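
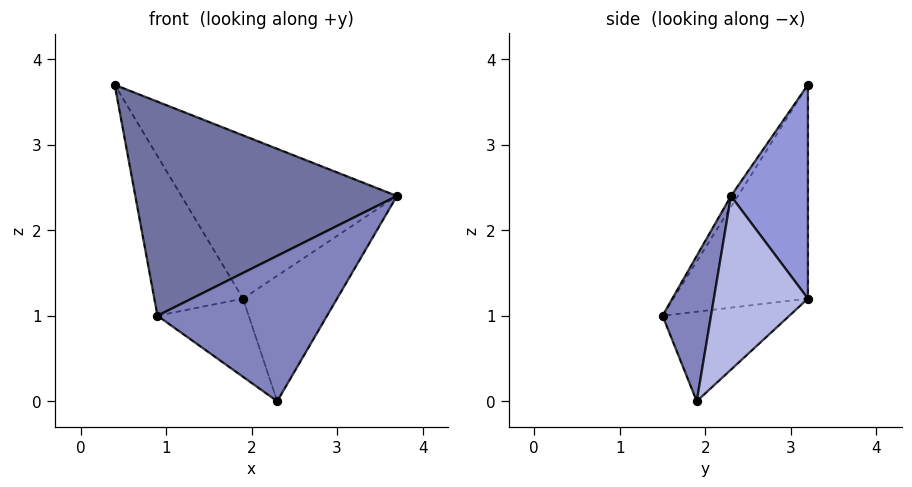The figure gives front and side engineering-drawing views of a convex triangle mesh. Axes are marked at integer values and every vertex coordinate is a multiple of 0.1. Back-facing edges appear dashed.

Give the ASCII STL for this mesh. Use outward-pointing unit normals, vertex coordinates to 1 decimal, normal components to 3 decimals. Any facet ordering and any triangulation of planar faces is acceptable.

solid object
 facet normal -0.023 -0.848 0.530
  outer loop
   vertex 0.9 1.5 1.0
   vertex 3.7 2.3 2.4
   vertex 0.4 3.2 3.7
  endloop
 endfacet
 facet normal 0.275 -0.962 0.000
  outer loop
   vertex 2.3 1.9 0.0
   vertex 3.7 2.3 2.4
   vertex 0.9 1.5 1.0
  endloop
 endfacet
 facet normal 0.330 0.923 0.198
  outer loop
   vertex 1.9 3.2 1.2
   vertex 0.4 3.2 3.7
   vertex 3.7 2.3 2.4
  endloop
 endfacet
 facet normal 0.625 0.625 -0.469
  outer loop
   vertex 1.9 3.2 1.2
   vertex 3.7 2.3 2.4
   vertex 2.3 1.9 0.0
  endloop
 endfacet
 facet normal -0.747 0.492 -0.448
  outer loop
   vertex 1.9 3.2 1.2
   vertex 0.9 1.5 1.0
   vertex 0.4 3.2 3.7
  endloop
 endfacet
 facet normal -0.603 0.433 -0.670
  outer loop
   vertex 1.9 3.2 1.2
   vertex 2.3 1.9 0.0
   vertex 0.9 1.5 1.0
  endloop
 endfacet
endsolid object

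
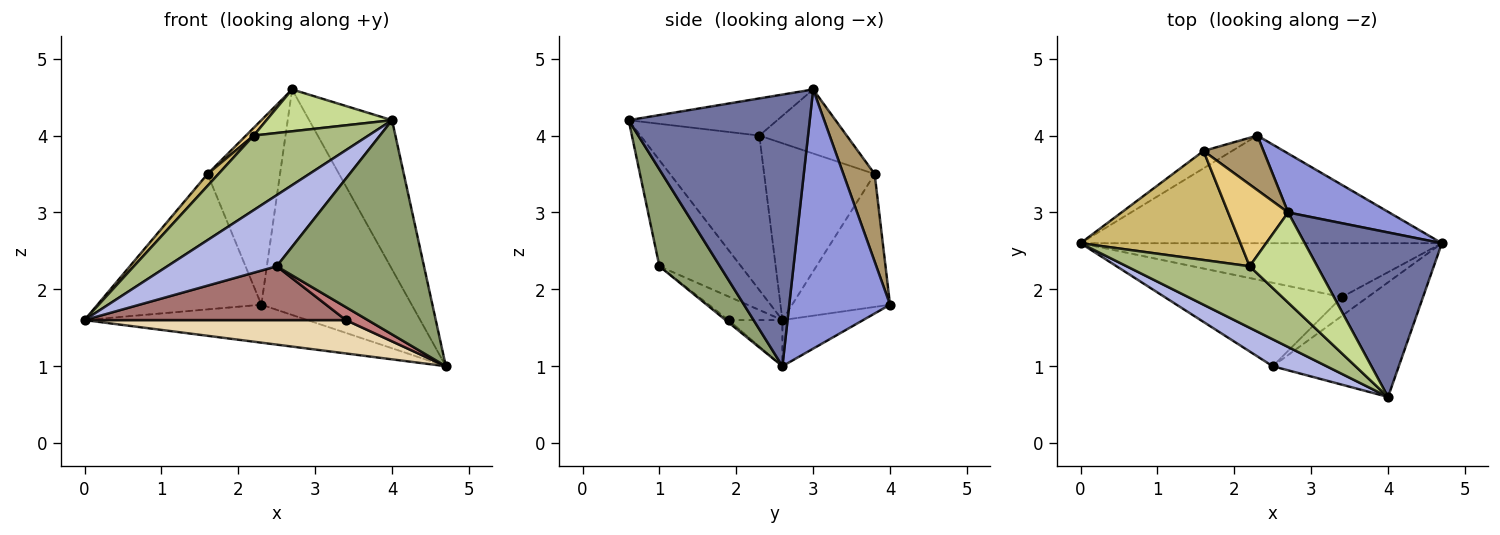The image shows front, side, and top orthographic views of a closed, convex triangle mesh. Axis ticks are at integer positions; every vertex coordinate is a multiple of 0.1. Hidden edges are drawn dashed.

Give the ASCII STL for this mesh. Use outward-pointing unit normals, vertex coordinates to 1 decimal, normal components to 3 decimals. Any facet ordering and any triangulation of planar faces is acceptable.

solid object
 facet normal 0.826 0.378 0.417
  outer loop
   vertex 2.7 3.0 4.6
   vertex 4.0 0.6 4.2
   vertex 4.7 2.6 1.0
  endloop
 endfacet
 facet normal -0.120 0.330 -0.936
  outer loop
   vertex 2.3 4.0 1.8
   vertex 4.7 2.6 1.0
   vertex 0.0 2.6 1.6
  endloop
 endfacet
 facet normal 0.544 0.812 0.212
  outer loop
   vertex 2.3 4.0 1.8
   vertex 2.7 3.0 4.6
   vertex 4.7 2.6 1.0
  endloop
 endfacet
 facet normal -0.572 -0.767 0.290
  outer loop
   vertex 2.5 1.0 2.3
   vertex 4.0 0.6 4.2
   vertex 0.0 2.6 1.6
  endloop
 endfacet
 facet normal 0.341 -0.829 -0.444
  outer loop
   vertex 2.5 1.0 2.3
   vertex 4.7 2.6 1.0
   vertex 4.0 0.6 4.2
  endloop
 endfacet
 facet normal -0.624 -0.603 0.497
  outer loop
   vertex 2.2 2.3 4.0
   vertex 0.0 2.6 1.6
   vertex 4.0 0.6 4.2
  endloop
 endfacet
 facet normal -0.446 -0.377 0.812
  outer loop
   vertex 2.2 2.3 4.0
   vertex 4.0 0.6 4.2
   vertex 2.7 3.0 4.6
  endloop
 endfacet
 facet normal -0.510 0.853 -0.110
  outer loop
   vertex 1.6 3.8 3.5
   vertex 2.3 4.0 1.8
   vertex 0.0 2.6 1.6
  endloop
 endfacet
 facet normal 0.383 0.886 0.262
  outer loop
   vertex 1.6 3.8 3.5
   vertex 2.7 3.0 4.6
   vertex 2.3 4.0 1.8
  endloop
 endfacet
 facet normal -0.740 -0.073 0.669
  outer loop
   vertex 1.6 3.8 3.5
   vertex 0.0 2.6 1.6
   vertex 2.2 2.3 4.0
  endloop
 endfacet
 facet normal -0.729 -0.064 0.682
  outer loop
   vertex 1.6 3.8 3.5
   vertex 2.2 2.3 4.0
   vertex 2.7 3.0 4.6
  endloop
 endfacet
 facet normal -0.108 -0.524 -0.845
  outer loop
   vertex 3.4 1.9 1.6
   vertex 0.0 2.6 1.6
   vertex 4.7 2.6 1.0
  endloop
 endfacet
 facet normal -0.111 -0.539 -0.835
  outer loop
   vertex 3.4 1.9 1.6
   vertex 2.5 1.0 2.3
   vertex 0.0 2.6 1.6
  endloop
 endfacet
 facet normal -0.076 -0.564 -0.823
  outer loop
   vertex 3.4 1.9 1.6
   vertex 4.7 2.6 1.0
   vertex 2.5 1.0 2.3
  endloop
 endfacet
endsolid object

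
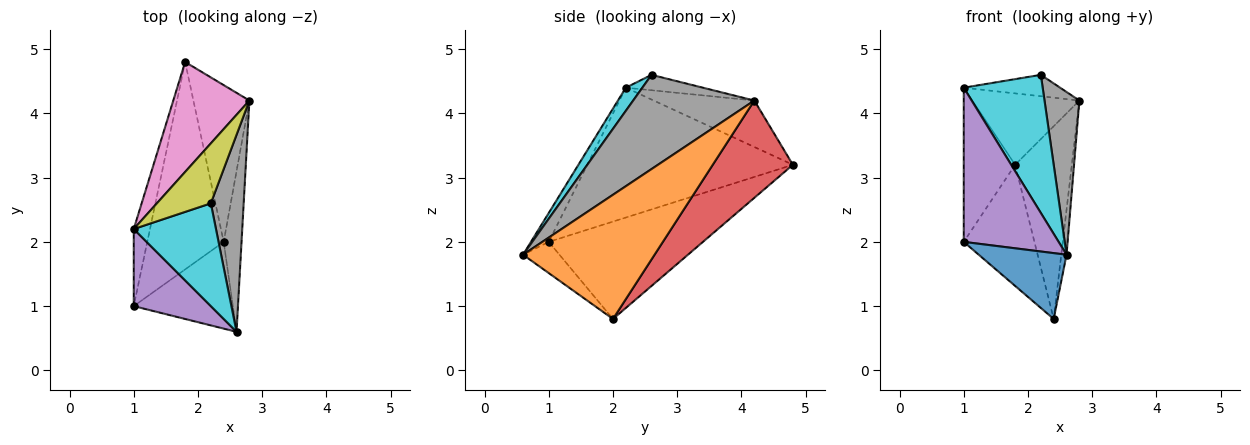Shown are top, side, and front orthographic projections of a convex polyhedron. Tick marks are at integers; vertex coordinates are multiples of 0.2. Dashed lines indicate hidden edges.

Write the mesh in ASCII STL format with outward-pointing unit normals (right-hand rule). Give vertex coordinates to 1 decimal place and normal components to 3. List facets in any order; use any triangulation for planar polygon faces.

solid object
 facet normal -0.243 -0.587 -0.773
  outer loop
   vertex 2.4 2.0 0.8
   vertex 2.6 0.6 1.8
   vertex 1.0 1.0 2.0
  endloop
 endfacet
 facet normal 0.989 0.040 -0.142
  outer loop
   vertex 2.4 2.0 0.8
   vertex 2.8 4.2 4.2
   vertex 2.6 0.6 1.8
  endloop
 endfacet
 facet normal -0.740 0.339 -0.581
  outer loop
   vertex 1.8 4.8 3.2
   vertex 2.4 2.0 0.8
   vertex 1.0 1.0 2.0
  endloop
 endfacet
 facet normal 0.739 0.523 -0.425
  outer loop
   vertex 1.8 4.8 3.2
   vertex 2.8 4.2 4.2
   vertex 2.4 2.0 0.8
  endloop
 endfacet
 facet normal -0.165 -0.882 0.441
  outer loop
   vertex 1.0 2.2 4.4
   vertex 1.0 1.0 2.0
   vertex 2.6 0.6 1.8
  endloop
 endfacet
 facet normal -0.963 0.241 -0.120
  outer loop
   vertex 1.0 2.2 4.4
   vertex 1.8 4.8 3.2
   vertex 1.0 1.0 2.0
  endloop
 endfacet
 facet normal -0.456 0.485 0.747
  outer loop
   vertex 1.0 2.2 4.4
   vertex 2.8 4.2 4.2
   vertex 1.8 4.8 3.2
  endloop
 endfacet
 facet normal 0.911 -0.262 0.318
  outer loop
   vertex 2.2 2.6 4.6
   vertex 2.6 0.6 1.8
   vertex 2.8 4.2 4.2
  endloop
 endfacet
 facet normal -0.260 0.325 0.909
  outer loop
   vertex 2.2 2.6 4.6
   vertex 2.8 4.2 4.2
   vertex 1.0 2.2 4.4
  endloop
 endfacet
 facet normal 0.166 -0.791 0.589
  outer loop
   vertex 2.2 2.6 4.6
   vertex 1.0 2.2 4.4
   vertex 2.6 0.6 1.8
  endloop
 endfacet
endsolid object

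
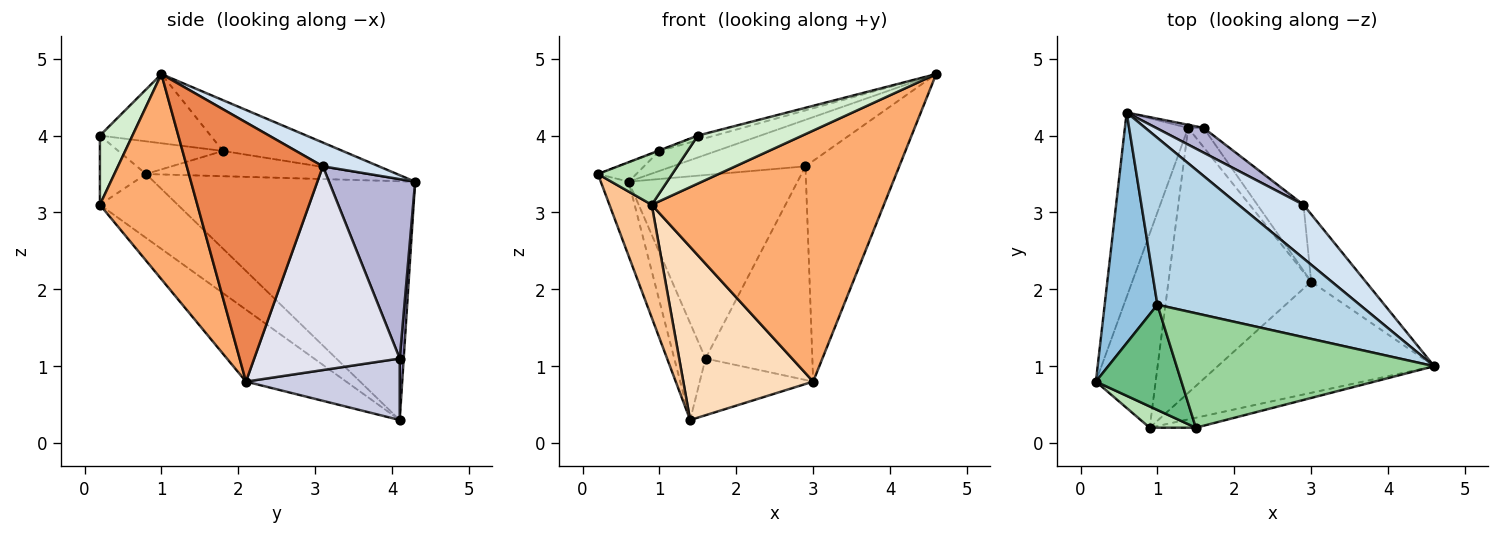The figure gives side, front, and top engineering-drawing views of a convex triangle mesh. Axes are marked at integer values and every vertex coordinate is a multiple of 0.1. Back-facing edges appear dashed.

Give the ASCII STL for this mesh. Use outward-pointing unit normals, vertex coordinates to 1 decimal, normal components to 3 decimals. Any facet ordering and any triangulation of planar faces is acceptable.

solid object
 facet normal -0.962 0.103 -0.255
  outer loop
   vertex 1.4 4.1 0.3
   vertex 0.2 0.8 3.5
   vertex 0.6 4.3 3.4
  endloop
 endfacet
 facet normal -0.431 0.075 0.899
  outer loop
   vertex 1.0 1.8 3.8
   vertex 0.6 4.3 3.4
   vertex 0.2 0.8 3.5
  endloop
 endfacet
 facet normal -0.242 0.115 0.963
  outer loop
   vertex 1.0 1.8 3.8
   vertex 4.6 1.0 4.8
   vertex 0.6 4.3 3.4
  endloop
 endfacet
 facet normal 0.266 0.632 0.728
  outer loop
   vertex 2.9 3.1 3.6
   vertex 0.6 4.3 3.4
   vertex 4.6 1.0 4.8
  endloop
 endfacet
 facet normal 0.811 0.559 -0.171
  outer loop
   vertex 2.9 3.1 3.6
   vertex 4.6 1.0 4.8
   vertex 3.0 2.1 0.8
  endloop
 endfacet
 facet normal 0.358 -0.854 -0.378
  outer loop
   vertex 0.9 0.2 3.1
   vertex 3.0 2.1 0.8
   vertex 4.6 1.0 4.8
  endloop
 endfacet
 facet normal -0.679 -0.369 -0.635
  outer loop
   vertex 0.9 0.2 3.1
   vertex 0.2 0.8 3.5
   vertex 1.4 4.1 0.3
  endloop
 endfacet
 facet normal -0.389 -0.504 -0.771
  outer loop
   vertex 0.9 0.2 3.1
   vertex 1.4 4.1 0.3
   vertex 3.0 2.1 0.8
  endloop
 endfacet
 facet normal -0.357 0.005 0.934
  outer loop
   vertex 1.5 0.2 4.0
   vertex 1.0 1.8 3.8
   vertex 0.2 0.8 3.5
  endloop
 endfacet
 facet normal -0.259 0.040 0.965
  outer loop
   vertex 1.5 0.2 4.0
   vertex 4.6 1.0 4.8
   vertex 1.0 1.8 3.8
  endloop
 endfacet
 facet normal -0.498 -0.802 0.332
  outer loop
   vertex 1.5 0.2 4.0
   vertex 0.2 0.8 3.5
   vertex 0.9 0.2 3.1
  endloop
 endfacet
 facet normal 0.292 -0.936 -0.195
  outer loop
   vertex 1.5 0.2 4.0
   vertex 0.9 0.2 3.1
   vertex 4.6 1.0 4.8
  endloop
 endfacet
 facet normal 0.126 0.992 -0.031
  outer loop
   vertex 1.6 4.1 1.1
   vertex 1.4 4.1 0.3
   vertex 0.6 4.3 3.4
  endloop
 endfacet
 facet normal 0.451 0.884 0.119
  outer loop
   vertex 1.6 4.1 1.1
   vertex 0.6 4.3 3.4
   vertex 2.9 3.1 3.6
  endloop
 endfacet
 facet normal 0.789 0.582 -0.197
  outer loop
   vertex 1.6 4.1 1.1
   vertex 3.0 2.1 0.8
   vertex 1.4 4.1 0.3
  endloop
 endfacet
 facet normal 0.793 0.582 -0.180
  outer loop
   vertex 1.6 4.1 1.1
   vertex 2.9 3.1 3.6
   vertex 3.0 2.1 0.8
  endloop
 endfacet
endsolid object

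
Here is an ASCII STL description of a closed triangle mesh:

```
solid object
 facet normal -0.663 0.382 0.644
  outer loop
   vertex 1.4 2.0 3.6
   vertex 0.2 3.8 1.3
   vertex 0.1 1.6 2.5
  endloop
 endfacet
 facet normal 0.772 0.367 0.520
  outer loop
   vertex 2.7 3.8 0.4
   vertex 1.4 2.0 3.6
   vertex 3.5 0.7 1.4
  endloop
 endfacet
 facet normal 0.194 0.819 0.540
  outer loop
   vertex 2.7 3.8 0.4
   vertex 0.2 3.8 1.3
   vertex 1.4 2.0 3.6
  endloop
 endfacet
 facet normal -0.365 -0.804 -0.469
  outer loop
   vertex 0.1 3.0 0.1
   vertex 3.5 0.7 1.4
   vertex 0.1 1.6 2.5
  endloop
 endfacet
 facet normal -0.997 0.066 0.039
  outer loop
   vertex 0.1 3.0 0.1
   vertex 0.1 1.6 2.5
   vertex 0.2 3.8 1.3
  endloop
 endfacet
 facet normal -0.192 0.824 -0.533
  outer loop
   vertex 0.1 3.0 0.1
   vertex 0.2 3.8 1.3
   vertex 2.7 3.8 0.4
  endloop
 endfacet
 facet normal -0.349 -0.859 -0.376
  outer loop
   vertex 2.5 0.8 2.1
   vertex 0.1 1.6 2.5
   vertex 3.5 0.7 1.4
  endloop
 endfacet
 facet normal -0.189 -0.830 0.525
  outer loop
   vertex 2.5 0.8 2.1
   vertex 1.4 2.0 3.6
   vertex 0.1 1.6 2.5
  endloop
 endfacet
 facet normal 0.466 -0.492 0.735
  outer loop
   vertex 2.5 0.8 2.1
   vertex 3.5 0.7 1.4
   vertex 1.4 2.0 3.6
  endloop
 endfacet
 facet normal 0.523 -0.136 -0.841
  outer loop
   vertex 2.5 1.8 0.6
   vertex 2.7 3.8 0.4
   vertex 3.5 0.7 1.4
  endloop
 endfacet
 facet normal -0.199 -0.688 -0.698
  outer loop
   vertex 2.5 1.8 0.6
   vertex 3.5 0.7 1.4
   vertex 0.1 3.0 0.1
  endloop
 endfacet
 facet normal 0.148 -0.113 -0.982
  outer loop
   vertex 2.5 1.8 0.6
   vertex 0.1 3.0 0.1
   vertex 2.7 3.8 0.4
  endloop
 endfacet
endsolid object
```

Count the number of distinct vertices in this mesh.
8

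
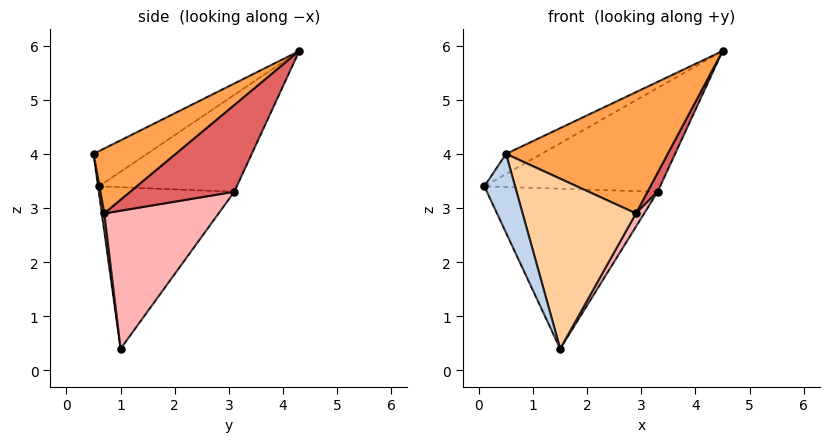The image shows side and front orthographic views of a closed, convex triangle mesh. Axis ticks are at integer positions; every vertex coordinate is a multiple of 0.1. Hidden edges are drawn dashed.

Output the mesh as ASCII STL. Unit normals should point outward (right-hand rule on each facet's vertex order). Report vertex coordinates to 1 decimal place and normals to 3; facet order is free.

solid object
 facet normal -0.699 0.464 0.544
  outer loop
   vertex 0.5 0.5 4.0
   vertex 4.5 4.3 5.9
   vertex 0.1 0.6 3.4
  endloop
 endfacet
 facet normal -0.029 -0.989 -0.145
  outer loop
   vertex 0.5 0.5 4.0
   vertex 0.1 0.6 3.4
   vertex 1.5 1.0 0.4
  endloop
 endfacet
 facet normal 0.349 -0.687 0.638
  outer loop
   vertex 2.9 0.7 2.9
   vertex 4.5 4.3 5.9
   vertex 0.5 0.5 4.0
  endloop
 endfacet
 facet normal 0.022 -0.991 -0.131
  outer loop
   vertex 2.9 0.7 2.9
   vertex 0.5 0.5 4.0
   vertex 1.5 1.0 0.4
  endloop
 endfacet
 facet normal -0.615 0.784 -0.078
  outer loop
   vertex 3.3 3.1 3.3
   vertex 0.1 0.6 3.4
   vertex 4.5 4.3 5.9
  endloop
 endfacet
 facet normal -0.609 0.772 -0.181
  outer loop
   vertex 3.3 3.1 3.3
   vertex 1.5 1.0 0.4
   vertex 0.1 0.6 3.4
  endloop
 endfacet
 facet normal 0.919 -0.089 -0.383
  outer loop
   vertex 3.3 3.1 3.3
   vertex 4.5 4.3 5.9
   vertex 2.9 0.7 2.9
  endloop
 endfacet
 facet normal 0.868 -0.062 -0.493
  outer loop
   vertex 3.3 3.1 3.3
   vertex 2.9 0.7 2.9
   vertex 1.5 1.0 0.4
  endloop
 endfacet
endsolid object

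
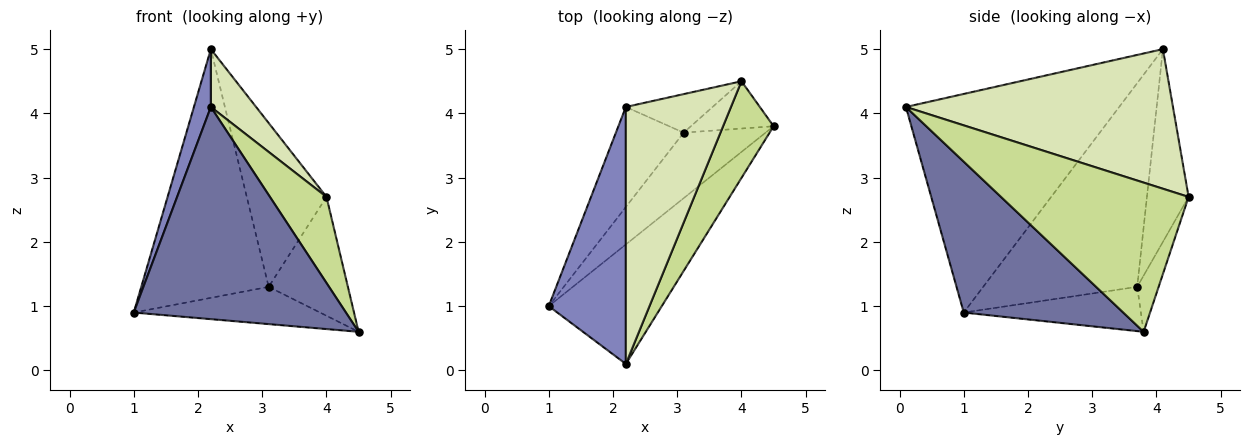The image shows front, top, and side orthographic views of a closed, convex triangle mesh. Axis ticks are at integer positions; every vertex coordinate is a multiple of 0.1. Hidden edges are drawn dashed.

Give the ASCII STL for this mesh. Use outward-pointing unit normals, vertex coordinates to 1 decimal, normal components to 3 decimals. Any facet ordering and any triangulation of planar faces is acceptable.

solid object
 facet normal 0.548 -0.729 -0.410
  outer loop
   vertex 2.2 0.1 4.1
   vertex 1.0 1.0 0.9
   vertex 4.5 3.8 0.6
  endloop
 endfacet
 facet normal -0.940 -0.075 0.332
  outer loop
   vertex 2.2 0.1 4.1
   vertex 2.2 4.1 5.0
   vertex 1.0 1.0 0.9
  endloop
 endfacet
 facet normal -0.425 0.447 -0.787
  outer loop
   vertex 3.1 3.7 1.3
   vertex 4.5 3.8 0.6
   vertex 1.0 1.0 0.9
  endloop
 endfacet
 facet normal -0.746 0.617 -0.248
  outer loop
   vertex 3.1 3.7 1.3
   vertex 1.0 1.0 0.9
   vertex 2.2 4.1 5.0
  endloop
 endfacet
 facet normal -0.244 0.901 -0.358
  outer loop
   vertex 4.0 4.5 2.7
   vertex 4.5 3.8 0.6
   vertex 3.1 3.7 1.3
  endloop
 endfacet
 facet normal -0.454 0.868 -0.204
  outer loop
   vertex 4.0 4.5 2.7
   vertex 3.1 3.7 1.3
   vertex 2.2 4.1 5.0
  endloop
 endfacet
 facet normal 0.911 -0.274 0.308
  outer loop
   vertex 4.0 4.5 2.7
   vertex 2.2 0.1 4.1
   vertex 4.5 3.8 0.6
  endloop
 endfacet
 facet normal 0.792 -0.134 0.596
  outer loop
   vertex 4.0 4.5 2.7
   vertex 2.2 4.1 5.0
   vertex 2.2 0.1 4.1
  endloop
 endfacet
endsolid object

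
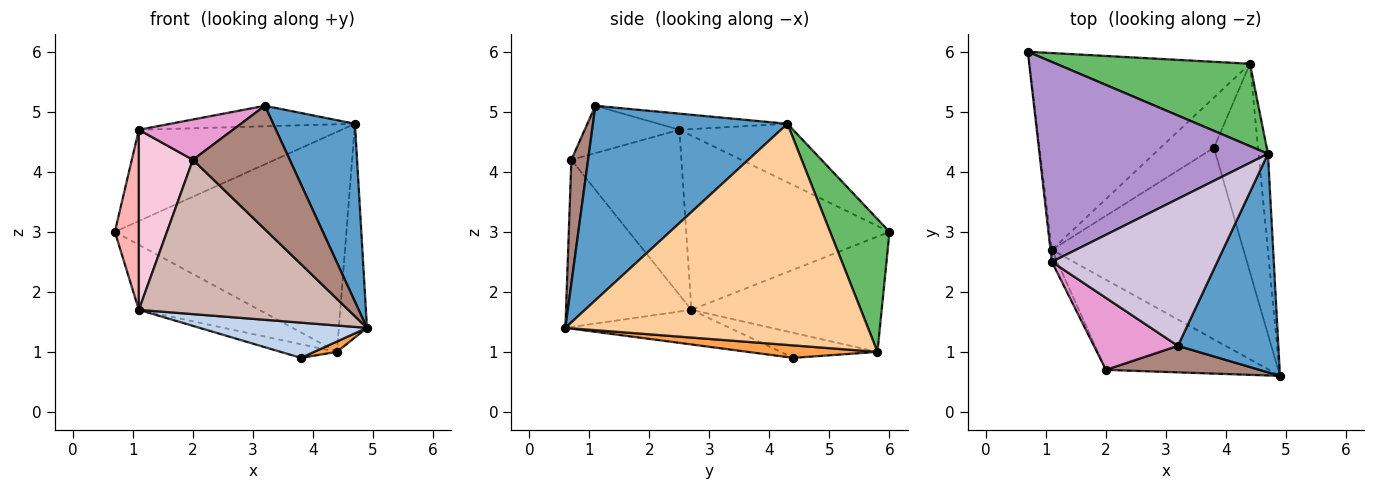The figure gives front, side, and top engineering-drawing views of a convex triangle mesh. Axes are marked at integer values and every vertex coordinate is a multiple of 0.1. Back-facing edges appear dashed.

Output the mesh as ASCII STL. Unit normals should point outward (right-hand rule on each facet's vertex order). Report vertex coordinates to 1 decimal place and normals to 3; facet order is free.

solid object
 facet normal 0.832 -0.350 0.430
  outer loop
   vertex 4.7 4.3 4.8
   vertex 3.2 1.1 5.1
   vertex 4.9 0.6 1.4
  endloop
 endfacet
 facet normal -0.175 -0.178 -0.968
  outer loop
   vertex 1.1 2.7 1.7
   vertex 3.8 4.4 0.9
   vertex 4.9 0.6 1.4
  endloop
 endfacet
 facet normal 0.272 -0.048 -0.961
  outer loop
   vertex 4.4 5.8 1.0
   vertex 4.9 0.6 1.4
   vertex 3.8 4.4 0.9
  endloop
 endfacet
 facet normal 0.995 0.092 -0.042
  outer loop
   vertex 4.4 5.8 1.0
   vertex 4.7 4.3 4.8
   vertex 4.9 0.6 1.4
  endloop
 endfacet
 facet normal 0.234 0.911 0.341
  outer loop
   vertex 4.4 5.8 1.0
   vertex 0.7 6.0 3.0
   vertex 4.7 4.3 4.8
  endloop
 endfacet
 facet normal -0.445 0.281 -0.850
  outer loop
   vertex 4.4 5.8 1.0
   vertex 1.1 2.7 1.7
   vertex 0.7 6.0 3.0
  endloop
 endfacet
 facet normal -0.411 0.239 -0.880
  outer loop
   vertex 4.4 5.8 1.0
   vertex 3.8 4.4 0.9
   vertex 1.1 2.7 1.7
  endloop
 endfacet
 facet normal -0.993 -0.117 -0.008
  outer loop
   vertex 1.1 2.5 4.7
   vertex 0.7 6.0 3.0
   vertex 1.1 2.7 1.7
  endloop
 endfacet
 facet normal -0.227 0.404 0.886
  outer loop
   vertex 1.1 2.5 4.7
   vertex 4.7 4.3 4.8
   vertex 0.7 6.0 3.0
  endloop
 endfacet
 facet normal -0.096 0.137 0.986
  outer loop
   vertex 1.1 2.5 4.7
   vertex 3.2 1.1 5.1
   vertex 4.7 4.3 4.8
  endloop
 endfacet
 facet normal 0.166 -0.964 0.207
  outer loop
   vertex 2.0 0.7 4.2
   vertex 4.9 0.6 1.4
   vertex 3.2 1.1 5.1
  endloop
 endfacet
 facet normal -0.459 -0.767 -0.448
  outer loop
   vertex 2.0 0.7 4.2
   vertex 1.1 2.7 1.7
   vertex 4.9 0.6 1.4
  endloop
 endfacet
 facet normal -0.441 -0.438 0.783
  outer loop
   vertex 2.0 0.7 4.2
   vertex 3.2 1.1 5.1
   vertex 1.1 2.5 4.7
  endloop
 endfacet
 facet normal -0.897 -0.440 -0.029
  outer loop
   vertex 2.0 0.7 4.2
   vertex 1.1 2.5 4.7
   vertex 1.1 2.7 1.7
  endloop
 endfacet
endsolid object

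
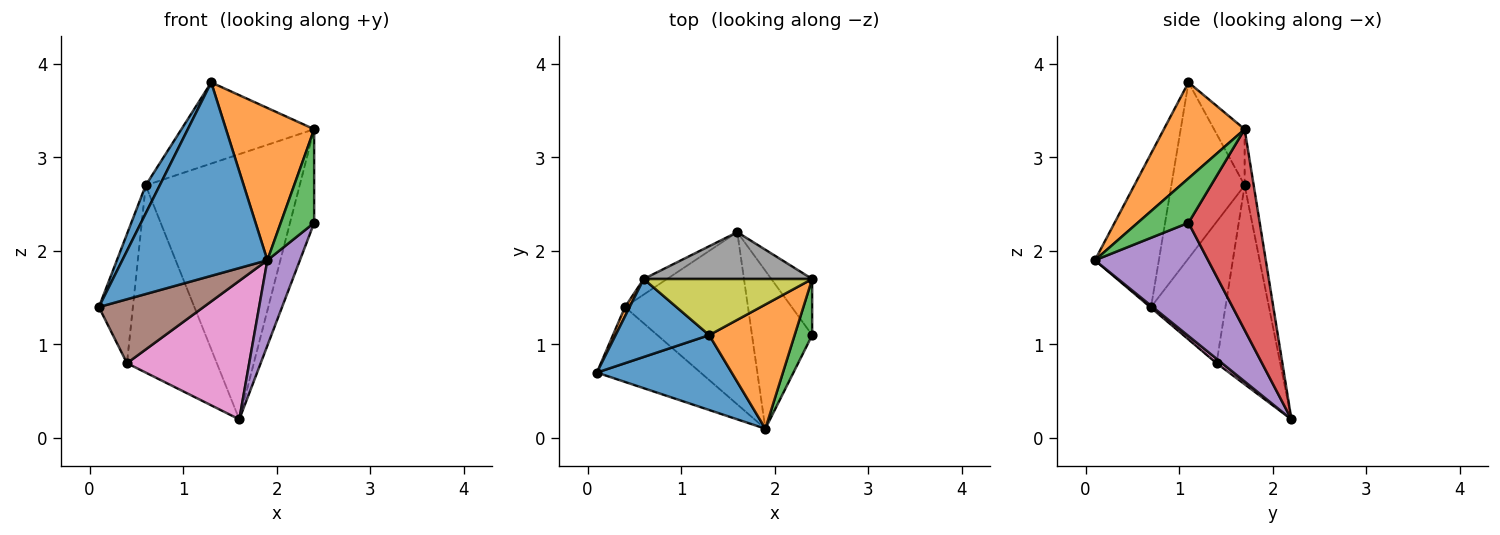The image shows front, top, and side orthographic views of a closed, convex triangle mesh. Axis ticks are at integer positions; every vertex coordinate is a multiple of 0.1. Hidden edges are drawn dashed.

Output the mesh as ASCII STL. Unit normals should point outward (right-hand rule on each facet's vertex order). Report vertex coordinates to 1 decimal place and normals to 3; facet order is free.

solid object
 facet normal -0.380 -0.863 0.334
  outer loop
   vertex 1.3 1.1 3.8
   vertex 0.1 0.7 1.4
   vertex 1.9 0.1 1.9
  endloop
 endfacet
 facet normal 0.579 -0.632 0.515
  outer loop
   vertex 1.3 1.1 3.8
   vertex 1.9 0.1 1.9
   vertex 2.4 1.7 3.3
  endloop
 endfacet
 facet normal 0.793 -0.522 0.313
  outer loop
   vertex 2.4 1.1 2.3
   vertex 2.4 1.7 3.3
   vertex 1.9 0.1 1.9
  endloop
 endfacet
 facet normal 0.930 0.315 -0.189
  outer loop
   vertex 2.4 1.1 2.3
   vertex 1.6 2.2 0.2
   vertex 2.4 1.7 3.3
  endloop
 endfacet
 facet normal 0.856 -0.246 -0.455
  outer loop
   vertex 2.4 1.1 2.3
   vertex 1.9 0.1 1.9
   vertex 1.6 2.2 0.2
  endloop
 endfacet
 facet normal -0.005 -0.649 -0.760
  outer loop
   vertex 0.4 1.4 0.8
   vertex 1.9 0.1 1.9
   vertex 0.1 0.7 1.4
  endloop
 endfacet
 facet normal 0.028 -0.627 -0.779
  outer loop
   vertex 0.4 1.4 0.8
   vertex 1.6 2.2 0.2
   vertex 1.9 0.1 1.9
  endloop
 endfacet
 facet normal -0.058 0.983 0.173
  outer loop
   vertex 0.6 1.7 2.7
   vertex 2.4 1.7 3.3
   vertex 1.6 2.2 0.2
  endloop
 endfacet
 facet normal -0.186 0.808 0.559
  outer loop
   vertex 0.6 1.7 2.7
   vertex 1.3 1.1 3.8
   vertex 2.4 1.7 3.3
  endloop
 endfacet
 facet normal -0.577 0.814 -0.068
  outer loop
   vertex 0.6 1.7 2.7
   vertex 1.6 2.2 0.2
   vertex 0.4 1.4 0.8
  endloop
 endfacet
 facet normal -0.871 -0.167 0.463
  outer loop
   vertex 0.6 1.7 2.7
   vertex 0.1 0.7 1.4
   vertex 1.3 1.1 3.8
  endloop
 endfacet
 facet normal -0.909 0.415 0.030
  outer loop
   vertex 0.6 1.7 2.7
   vertex 0.4 1.4 0.8
   vertex 0.1 0.7 1.4
  endloop
 endfacet
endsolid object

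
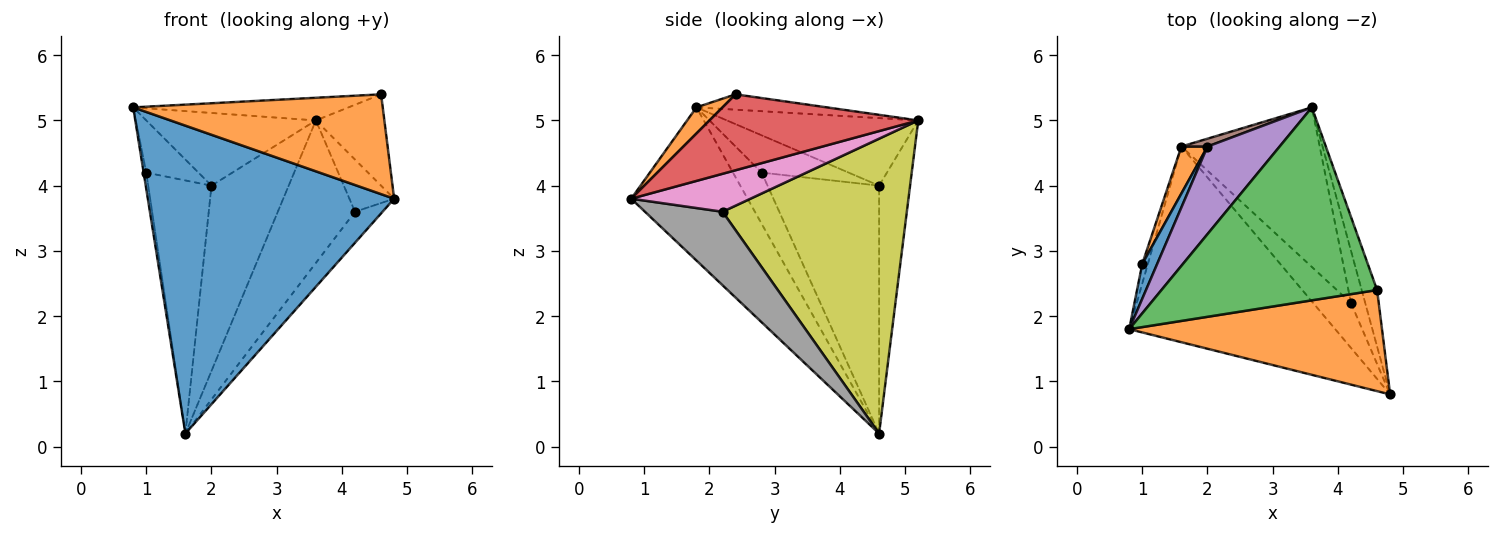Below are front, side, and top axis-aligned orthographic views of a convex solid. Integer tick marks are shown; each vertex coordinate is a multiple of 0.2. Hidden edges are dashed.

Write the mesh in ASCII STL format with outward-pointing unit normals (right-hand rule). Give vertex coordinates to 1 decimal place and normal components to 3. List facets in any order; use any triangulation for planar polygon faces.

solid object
 facet normal -0.370 -0.784 -0.498
  outer loop
   vertex 1.6 4.6 0.2
   vertex 4.8 0.8 3.8
   vertex 0.8 1.8 5.2
  endloop
 endfacet
 facet normal 0.073 -0.701 0.710
  outer loop
   vertex 4.6 2.4 5.4
   vertex 0.8 1.8 5.2
   vertex 4.8 0.8 3.8
  endloop
 endfacet
 facet normal -0.071 0.116 0.991
  outer loop
   vertex 4.6 2.4 5.4
   vertex 3.6 5.2 5.0
   vertex 0.8 1.8 5.2
  endloop
 endfacet
 facet normal 0.933 0.306 -0.190
  outer loop
   vertex 4.6 2.4 5.4
   vertex 4.8 0.8 3.8
   vertex 3.6 5.2 5.0
  endloop
 endfacet
 facet normal -0.585 0.518 0.624
  outer loop
   vertex 2.0 4.6 4.0
   vertex 0.8 1.8 5.2
   vertex 3.6 5.2 5.0
  endloop
 endfacet
 facet normal -0.372 0.927 0.039
  outer loop
   vertex 2.0 4.6 4.0
   vertex 3.6 5.2 5.0
   vertex 1.6 4.6 0.2
  endloop
 endfacet
 facet normal 0.883 0.331 -0.331
  outer loop
   vertex 4.2 2.2 3.6
   vertex 3.6 5.2 5.0
   vertex 4.8 0.8 3.8
  endloop
 endfacet
 facet normal 0.848 0.301 -0.436
  outer loop
   vertex 4.2 2.2 3.6
   vertex 4.8 0.8 3.8
   vertex 1.6 4.6 0.2
  endloop
 endfacet
 facet normal 0.847 0.355 -0.397
  outer loop
   vertex 4.2 2.2 3.6
   vertex 1.6 4.6 0.2
   vertex 3.6 5.2 5.0
  endloop
 endfacet
 facet normal -0.990 0.090 -0.108
  outer loop
   vertex 1.0 2.8 4.2
   vertex 1.6 4.6 0.2
   vertex 0.8 1.8 5.2
  endloop
 endfacet
 facet normal -0.811 0.487 0.324
  outer loop
   vertex 1.0 2.8 4.2
   vertex 0.8 1.8 5.2
   vertex 2.0 4.6 4.0
  endloop
 endfacet
 facet normal -0.866 0.491 0.091
  outer loop
   vertex 1.0 2.8 4.2
   vertex 2.0 4.6 4.0
   vertex 1.6 4.6 0.2
  endloop
 endfacet
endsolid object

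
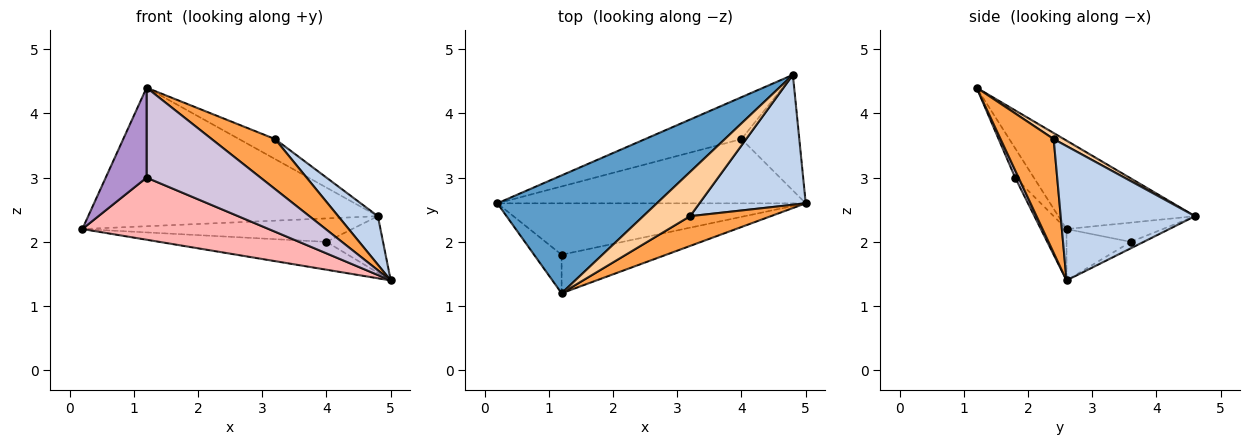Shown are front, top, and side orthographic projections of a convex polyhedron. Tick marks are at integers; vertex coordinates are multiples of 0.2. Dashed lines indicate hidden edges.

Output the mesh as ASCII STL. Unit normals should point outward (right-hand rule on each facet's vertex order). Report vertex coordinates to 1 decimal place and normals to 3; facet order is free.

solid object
 facet normal -0.338 0.717 0.610
  outer loop
   vertex 1.2 1.2 4.4
   vertex 4.8 4.6 2.4
   vertex 0.2 2.6 2.2
  endloop
 endfacet
 facet normal 0.764 -0.226 0.604
  outer loop
   vertex 3.2 2.4 3.6
   vertex 5.0 2.6 1.4
   vertex 4.8 4.6 2.4
  endloop
 endfacet
 facet normal 0.584 -0.697 0.415
  outer loop
   vertex 3.2 2.4 3.6
   vertex 1.2 1.2 4.4
   vertex 5.0 2.6 1.4
  endloop
 endfacet
 facet normal 0.117 0.409 0.905
  outer loop
   vertex 3.2 2.4 3.6
   vertex 4.8 4.6 2.4
   vertex 1.2 1.2 4.4
  endloop
 endfacet
 facet normal -0.151 0.393 -0.907
  outer loop
   vertex 4.0 3.6 2.0
   vertex 5.0 2.6 1.4
   vertex 0.2 2.6 2.2
  endloop
 endfacet
 facet normal -0.172 0.481 -0.860
  outer loop
   vertex 4.0 3.6 2.0
   vertex 0.2 2.6 2.2
   vertex 4.8 4.6 2.4
  endloop
 endfacet
 facet normal -0.099 0.437 -0.894
  outer loop
   vertex 4.0 3.6 2.0
   vertex 4.8 4.6 2.4
   vertex 5.0 2.6 1.4
  endloop
 endfacet
 facet normal -0.106 -0.766 -0.634
  outer loop
   vertex 1.2 1.8 3.0
   vertex 0.2 2.6 2.2
   vertex 5.0 2.6 1.4
  endloop
 endfacet
 facet normal -0.387 -0.847 -0.363
  outer loop
   vertex 1.2 1.8 3.0
   vertex 1.2 1.2 4.4
   vertex 0.2 2.6 2.2
  endloop
 endfacet
 facet normal 0.028 -0.919 -0.394
  outer loop
   vertex 1.2 1.8 3.0
   vertex 5.0 2.6 1.4
   vertex 1.2 1.2 4.4
  endloop
 endfacet
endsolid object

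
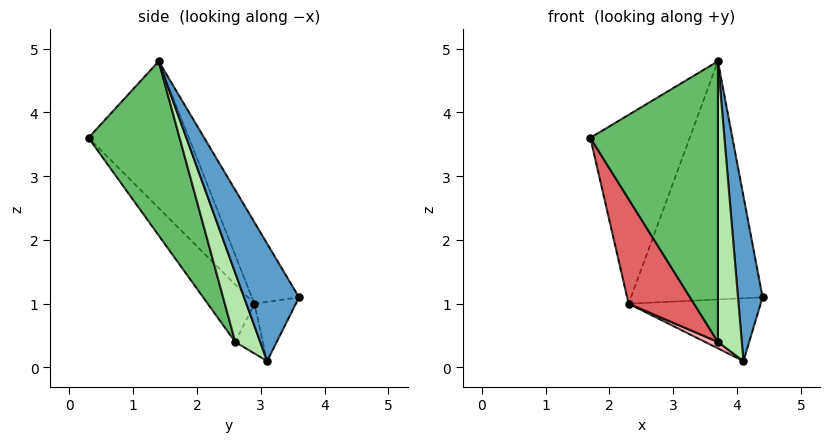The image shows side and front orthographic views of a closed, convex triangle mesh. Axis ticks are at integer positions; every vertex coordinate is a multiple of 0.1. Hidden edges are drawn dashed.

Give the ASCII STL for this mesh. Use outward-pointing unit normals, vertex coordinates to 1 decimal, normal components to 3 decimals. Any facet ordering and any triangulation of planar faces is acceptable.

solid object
 facet normal 0.911 -0.407 -0.070
  outer loop
   vertex 4.1 3.1 0.1
   vertex 4.4 3.6 1.1
   vertex 3.7 1.4 4.8
  endloop
 endfacet
 facet normal -0.625 0.619 0.475
  outer loop
   vertex 2.3 2.9 1.0
   vertex 1.7 0.3 3.6
   vertex 3.7 1.4 4.8
  endloop
 endfacet
 facet normal -0.302 0.843 0.444
  outer loop
   vertex 2.3 2.9 1.0
   vertex 3.7 1.4 4.8
   vertex 4.4 3.6 1.1
  endloop
 endfacet
 facet normal -0.279 0.890 -0.361
  outer loop
   vertex 2.3 2.9 1.0
   vertex 4.4 3.6 1.1
   vertex 4.1 3.1 0.1
  endloop
 endfacet
 facet normal 0.567 -0.795 -0.217
  outer loop
   vertex 3.7 2.6 0.4
   vertex 3.7 1.4 4.8
   vertex 1.7 0.3 3.6
  endloop
 endfacet
 facet normal 0.710 -0.679 -0.185
  outer loop
   vertex 3.7 2.6 0.4
   vertex 4.1 3.1 0.1
   vertex 3.7 1.4 4.8
  endloop
 endfacet
 facet normal -0.421 -0.591 -0.688
  outer loop
   vertex 3.7 2.6 0.4
   vertex 1.7 0.3 3.6
   vertex 2.3 2.9 1.0
  endloop
 endfacet
 facet normal -0.421 -0.194 -0.886
  outer loop
   vertex 3.7 2.6 0.4
   vertex 2.3 2.9 1.0
   vertex 4.1 3.1 0.1
  endloop
 endfacet
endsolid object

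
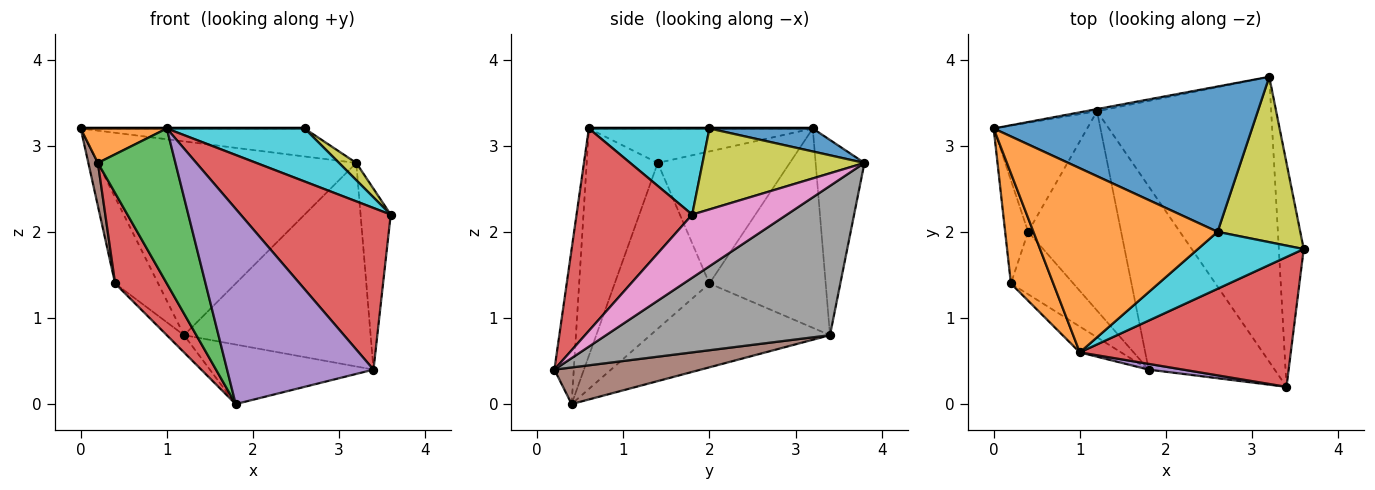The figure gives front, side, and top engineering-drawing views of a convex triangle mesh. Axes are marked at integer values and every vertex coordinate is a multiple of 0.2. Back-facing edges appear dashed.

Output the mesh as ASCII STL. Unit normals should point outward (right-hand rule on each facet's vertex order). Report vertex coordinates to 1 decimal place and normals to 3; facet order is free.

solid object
 facet normal -0.186 0.983 -0.011
  outer loop
   vertex 1.2 3.4 0.8
   vertex 0.0 3.2 3.2
   vertex 3.2 3.8 2.8
  endloop
 endfacet
 facet normal -0.613 -0.236 0.754
  outer loop
   vertex 0.2 1.4 2.8
   vertex 1.0 0.6 3.2
   vertex 0.0 3.2 3.2
  endloop
 endfacet
 facet normal -0.671 -0.732 -0.122
  outer loop
   vertex 0.2 1.4 2.8
   vertex 1.8 0.4 0.0
   vertex 1.0 0.6 3.2
  endloop
 endfacet
 facet normal 0.515 -0.668 0.537
  outer loop
   vertex 3.4 0.2 0.4
   vertex 3.6 1.8 2.2
   vertex 1.0 0.6 3.2
  endloop
 endfacet
 facet normal -0.131 -0.991 0.029
  outer loop
   vertex 3.4 0.2 0.4
   vertex 1.0 0.6 3.2
   vertex 1.8 0.4 0.0
  endloop
 endfacet
 facet normal 0.266 0.298 -0.917
  outer loop
   vertex 3.4 0.2 0.4
   vertex 1.8 0.4 0.0
   vertex 1.2 3.4 0.8
  endloop
 endfacet
 facet normal 0.892 0.284 -0.351
  outer loop
   vertex 3.4 0.2 0.4
   vertex 3.2 3.8 2.8
   vertex 3.6 1.8 2.2
  endloop
 endfacet
 facet normal 0.572 0.477 -0.667
  outer loop
   vertex 3.4 0.2 0.4
   vertex 1.2 3.4 0.8
   vertex 3.2 3.8 2.8
  endloop
 endfacet
 facet normal 0.698 -0.074 0.713
  outer loop
   vertex 2.6 2.0 3.2
   vertex 3.6 1.8 2.2
   vertex 3.2 3.8 2.8
  endloop
 endfacet
 facet normal 0.512 -0.585 0.629
  outer loop
   vertex 2.6 2.0 3.2
   vertex 1.0 0.6 3.2
   vertex 3.6 1.8 2.2
  endloop
 endfacet
 facet normal 0.087 0.188 0.978
  outer loop
   vertex 2.6 2.0 3.2
   vertex 3.2 3.8 2.8
   vertex 0.0 3.2 3.2
  endloop
 endfacet
 facet normal 0.000 0.000 1.000
  outer loop
   vertex 2.6 2.0 3.2
   vertex 0.0 3.2 3.2
   vertex 1.0 0.6 3.2
  endloop
 endfacet
 facet normal -0.668 0.064 -0.741
  outer loop
   vertex 0.4 2.0 1.4
   vertex 1.2 3.4 0.8
   vertex 1.8 0.4 0.0
  endloop
 endfacet
 facet normal -0.834 -0.455 -0.314
  outer loop
   vertex 0.4 2.0 1.4
   vertex 1.8 0.4 0.0
   vertex 0.2 1.4 2.8
  endloop
 endfacet
 facet normal -0.858 0.318 -0.403
  outer loop
   vertex 0.4 2.0 1.4
   vertex 0.0 3.2 3.2
   vertex 1.2 3.4 0.8
  endloop
 endfacet
 facet normal -0.983 -0.071 -0.171
  outer loop
   vertex 0.4 2.0 1.4
   vertex 0.2 1.4 2.8
   vertex 0.0 3.2 3.2
  endloop
 endfacet
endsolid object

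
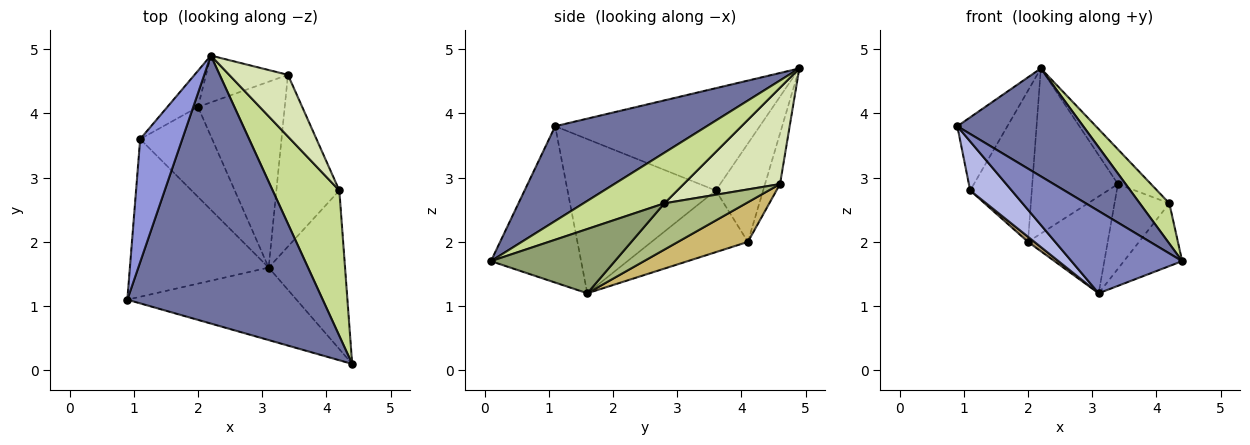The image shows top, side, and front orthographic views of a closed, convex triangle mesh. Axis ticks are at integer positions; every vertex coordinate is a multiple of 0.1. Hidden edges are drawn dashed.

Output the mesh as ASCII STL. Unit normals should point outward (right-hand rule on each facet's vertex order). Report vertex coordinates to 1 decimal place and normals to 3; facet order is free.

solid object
 facet normal 0.410 -0.341 0.846
  outer loop
   vertex 2.2 4.9 4.7
   vertex 0.9 1.1 3.8
   vertex 4.4 0.1 1.7
  endloop
 endfacet
 facet normal -0.521 -0.640 -0.564
  outer loop
   vertex 3.1 1.6 1.2
   vertex 4.4 0.1 1.7
   vertex 0.9 1.1 3.8
  endloop
 endfacet
 facet normal -0.902 0.221 0.371
  outer loop
   vertex 1.1 3.6 2.8
   vertex 0.9 1.1 3.8
   vertex 2.2 4.9 4.7
  endloop
 endfacet
 facet normal -0.728 -0.204 -0.655
  outer loop
   vertex 1.1 3.6 2.8
   vertex 3.1 1.6 1.2
   vertex 0.9 1.1 3.8
  endloop
 endfacet
 facet normal 0.616 0.290 -0.732
  outer loop
   vertex 4.2 2.8 2.6
   vertex 4.4 0.1 1.7
   vertex 3.1 1.6 1.2
  endloop
 endfacet
 facet normal 0.550 0.369 -0.749
  outer loop
   vertex 4.2 2.8 2.6
   vertex 3.1 1.6 1.2
   vertex 3.4 4.6 2.9
  endloop
 endfacet
 facet normal 0.590 -0.216 0.778
  outer loop
   vertex 4.2 2.8 2.6
   vertex 2.2 4.9 4.7
   vertex 4.4 0.1 1.7
  endloop
 endfacet
 facet normal 0.819 0.281 0.499
  outer loop
   vertex 4.2 2.8 2.6
   vertex 3.4 4.6 2.9
   vertex 2.2 4.9 4.7
  endloop
 endfacet
 facet normal -0.650 -0.043 -0.759
  outer loop
   vertex 2.0 4.1 2.0
   vertex 3.1 1.6 1.2
   vertex 1.1 3.6 2.8
  endloop
 endfacet
 facet normal 0.375 0.428 -0.822
  outer loop
   vertex 2.0 4.1 2.0
   vertex 3.4 4.6 2.9
   vertex 3.1 1.6 1.2
  endloop
 endfacet
 facet normal -0.599 0.779 -0.186
  outer loop
   vertex 2.0 4.1 2.0
   vertex 1.1 3.6 2.8
   vertex 2.2 4.9 4.7
  endloop
 endfacet
 facet normal -0.166 0.949 -0.269
  outer loop
   vertex 2.0 4.1 2.0
   vertex 2.2 4.9 4.7
   vertex 3.4 4.6 2.9
  endloop
 endfacet
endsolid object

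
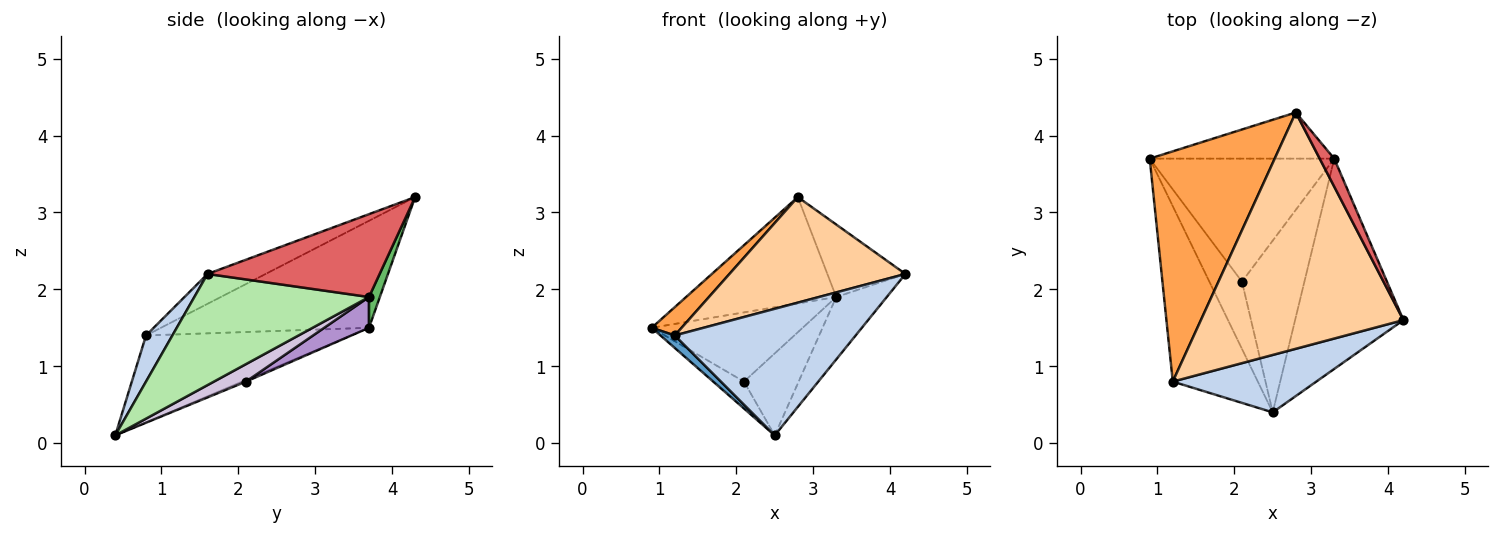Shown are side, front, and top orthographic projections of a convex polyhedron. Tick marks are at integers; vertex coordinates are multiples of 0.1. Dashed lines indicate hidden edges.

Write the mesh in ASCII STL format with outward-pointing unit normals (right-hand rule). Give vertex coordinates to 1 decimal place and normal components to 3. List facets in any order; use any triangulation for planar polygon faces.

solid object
 facet normal -0.714 -0.050 -0.699
  outer loop
   vertex 1.2 0.8 1.4
   vertex 0.9 3.7 1.5
   vertex 2.5 0.4 0.1
  endloop
 endfacet
 facet normal 0.132 -0.903 0.409
  outer loop
   vertex 1.2 0.8 1.4
   vertex 2.5 0.4 0.1
   vertex 4.2 1.6 2.2
  endloop
 endfacet
 facet normal -0.647 -0.093 0.756
  outer loop
   vertex 1.2 0.8 1.4
   vertex 2.8 4.3 3.2
   vertex 0.9 3.7 1.5
  endloop
 endfacet
 facet normal -0.133 -0.404 0.905
  outer loop
   vertex 1.2 0.8 1.4
   vertex 4.2 1.6 2.2
   vertex 2.8 4.3 3.2
  endloop
 endfacet
 facet normal 0.066 0.915 -0.397
  outer loop
   vertex 3.3 3.7 1.9
   vertex 0.9 3.7 1.5
   vertex 2.8 4.3 3.2
  endloop
 endfacet
 facet normal 0.701 0.203 -0.684
  outer loop
   vertex 3.3 3.7 1.9
   vertex 4.2 1.6 2.2
   vertex 2.5 0.4 0.1
  endloop
 endfacet
 facet normal 0.899 0.408 0.158
  outer loop
   vertex 3.3 3.7 1.9
   vertex 2.8 4.3 3.2
   vertex 4.2 1.6 2.2
  endloop
 endfacet
 facet normal -0.046 0.371 -0.927
  outer loop
   vertex 2.1 2.1 0.8
   vertex 2.5 0.4 0.1
   vertex 0.9 3.7 1.5
  endloop
 endfacet
 facet normal 0.144 0.485 -0.863
  outer loop
   vertex 2.1 2.1 0.8
   vertex 0.9 3.7 1.5
   vertex 3.3 3.7 1.9
  endloop
 endfacet
 facet normal 0.245 0.418 -0.875
  outer loop
   vertex 2.1 2.1 0.8
   vertex 3.3 3.7 1.9
   vertex 2.5 0.4 0.1
  endloop
 endfacet
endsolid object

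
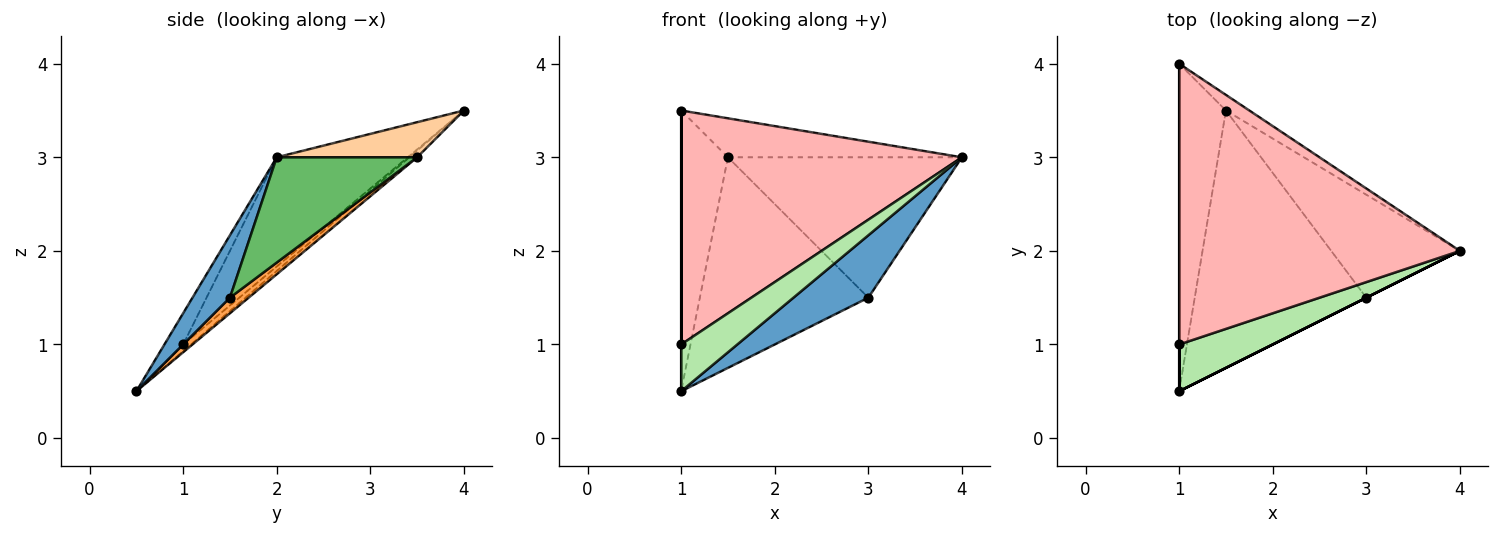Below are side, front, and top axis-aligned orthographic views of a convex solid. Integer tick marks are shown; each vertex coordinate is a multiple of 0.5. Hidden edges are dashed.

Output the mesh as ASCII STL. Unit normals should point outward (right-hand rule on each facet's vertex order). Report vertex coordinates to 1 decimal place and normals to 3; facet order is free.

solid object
 facet normal 0.447 -0.894 0.000
  outer loop
   vertex 3.0 1.5 1.5
   vertex 4.0 2.0 3.0
   vertex 1.0 0.5 0.5
  endloop
 endfacet
 facet normal -0.108 0.647 -0.755
  outer loop
   vertex 1.5 3.5 3.0
   vertex 1.0 0.5 0.5
   vertex 1.0 4.0 3.5
  endloop
 endfacet
 facet normal 0.070 0.632 -0.772
  outer loop
   vertex 1.5 3.5 3.0
   vertex 3.0 1.5 1.5
   vertex 1.0 0.5 0.5
  endloop
 endfacet
 facet normal 0.487 0.811 -0.324
  outer loop
   vertex 1.5 3.5 3.0
   vertex 1.0 4.0 3.5
   vertex 4.0 2.0 3.0
  endloop
 endfacet
 facet normal 0.436 0.726 -0.532
  outer loop
   vertex 1.5 3.5 3.0
   vertex 4.0 2.0 3.0
   vertex 3.0 1.5 1.5
  endloop
 endfacet
 facet normal -0.229 -0.688 0.688
  outer loop
   vertex 1.0 1.0 1.0
   vertex 1.0 0.5 0.5
   vertex 4.0 2.0 3.0
  endloop
 endfacet
 facet normal -1.000 0.000 0.000
  outer loop
   vertex 1.0 1.0 1.0
   vertex 1.0 4.0 3.5
   vertex 1.0 0.5 0.5
  endloop
 endfacet
 facet normal -0.286 -0.613 0.736
  outer loop
   vertex 1.0 1.0 1.0
   vertex 4.0 2.0 3.0
   vertex 1.0 4.0 3.5
  endloop
 endfacet
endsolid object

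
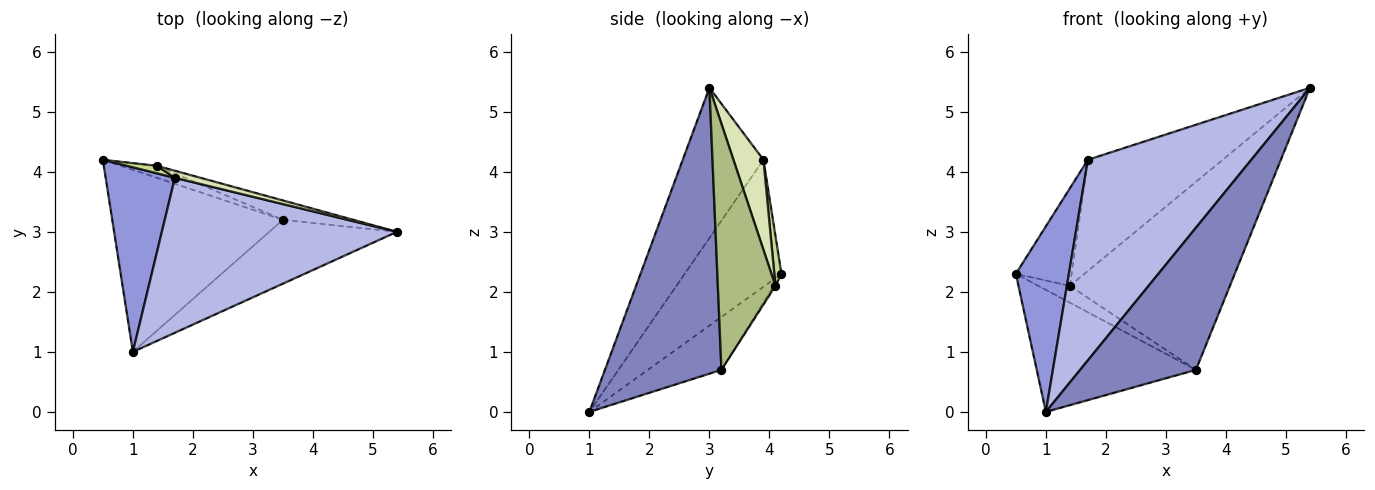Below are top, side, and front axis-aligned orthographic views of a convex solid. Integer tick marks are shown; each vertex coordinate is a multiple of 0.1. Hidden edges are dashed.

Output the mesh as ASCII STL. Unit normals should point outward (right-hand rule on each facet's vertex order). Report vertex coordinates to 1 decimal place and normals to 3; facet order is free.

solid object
 facet normal -0.249 0.539 -0.804
  outer loop
   vertex 3.5 3.2 0.7
   vertex 1.0 1.0 0.0
   vertex 0.5 4.2 2.3
  endloop
 endfacet
 facet normal 0.676 -0.672 -0.302
  outer loop
   vertex 3.5 3.2 0.7
   vertex 5.4 3.0 5.4
   vertex 1.0 1.0 0.0
  endloop
 endfacet
 facet normal -0.791 -0.434 0.431
  outer loop
   vertex 1.7 3.9 4.2
   vertex 0.5 4.2 2.3
   vertex 1.0 1.0 0.0
  endloop
 endfacet
 facet normal -0.364 -0.737 0.570
  outer loop
   vertex 1.7 3.9 4.2
   vertex 1.0 1.0 0.0
   vertex 5.4 3.0 5.4
  endloop
 endfacet
 facet normal -0.039 0.813 -0.581
  outer loop
   vertex 1.4 4.1 2.1
   vertex 3.5 3.2 0.7
   vertex 0.5 4.2 2.3
  endloop
 endfacet
 facet normal 0.337 0.937 -0.096
  outer loop
   vertex 1.4 4.1 2.1
   vertex 5.4 3.0 5.4
   vertex 3.5 3.2 0.7
  endloop
 endfacet
 facet normal 0.127 0.989 0.076
  outer loop
   vertex 1.4 4.1 2.1
   vertex 0.5 4.2 2.3
   vertex 1.7 3.9 4.2
  endloop
 endfacet
 facet normal 0.217 0.974 0.062
  outer loop
   vertex 1.4 4.1 2.1
   vertex 1.7 3.9 4.2
   vertex 5.4 3.0 5.4
  endloop
 endfacet
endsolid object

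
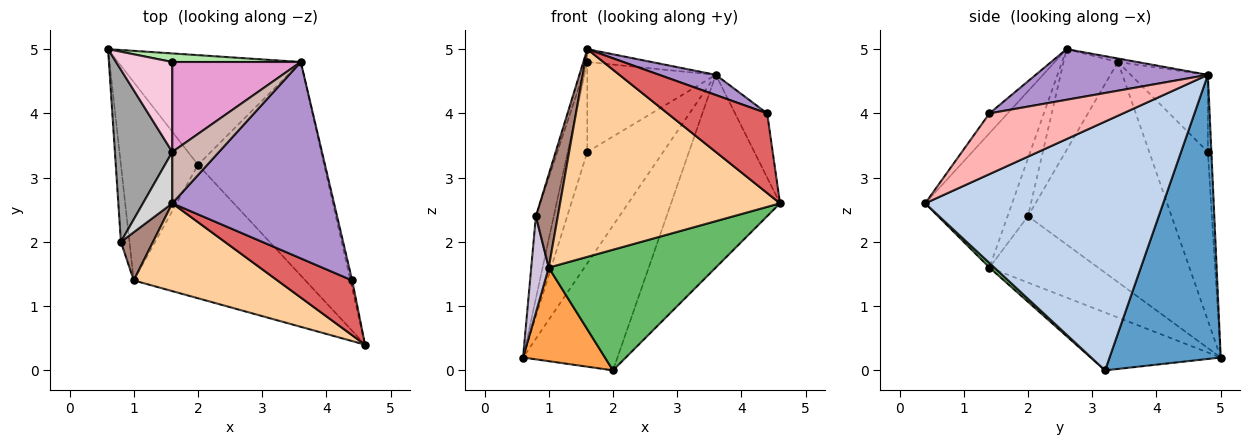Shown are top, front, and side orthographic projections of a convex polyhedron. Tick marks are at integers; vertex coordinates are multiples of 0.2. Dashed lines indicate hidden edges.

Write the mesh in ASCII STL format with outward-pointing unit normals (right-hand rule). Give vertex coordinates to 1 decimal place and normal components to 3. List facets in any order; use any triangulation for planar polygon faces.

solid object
 facet normal 0.684 0.581 -0.440
  outer loop
   vertex 3.6 4.8 4.6
   vertex 2.0 3.2 0.0
   vertex 0.6 5.0 0.2
  endloop
 endfacet
 facet normal 0.826 0.378 -0.419
  outer loop
   vertex 3.6 4.8 4.6
   vertex 4.6 0.4 2.6
   vertex 2.0 3.2 0.0
  endloop
 endfacet
 facet normal -0.561 -0.353 -0.748
  outer loop
   vertex 1.0 1.4 1.6
   vertex 0.6 5.0 0.2
   vertex 2.0 3.2 0.0
  endloop
 endfacet
 facet normal -0.342 -0.866 0.366
  outer loop
   vertex 1.0 1.4 1.6
   vertex 4.6 0.4 2.6
   vertex 1.6 2.6 5.0
  endloop
 endfacet
 facet normal 0.020 -0.670 -0.742
  outer loop
   vertex 1.0 1.4 1.6
   vertex 2.0 3.2 0.0
   vertex 4.6 0.4 2.6
  endloop
 endfacet
 facet normal -0.046 0.996 0.077
  outer loop
   vertex 1.6 4.8 3.4
   vertex 3.6 4.8 4.6
   vertex 0.6 5.0 0.2
  endloop
 endfacet
 facet normal -0.149 -0.815 0.561
  outer loop
   vertex 4.4 1.4 4.0
   vertex 1.6 2.6 5.0
   vertex 4.6 0.4 2.6
  endloop
 endfacet
 facet normal 0.972 0.234 -0.028
  outer loop
   vertex 4.4 1.4 4.0
   vertex 4.6 0.4 2.6
   vertex 3.6 4.8 4.6
  endloop
 endfacet
 facet normal 0.297 -0.098 0.950
  outer loop
   vertex 4.4 1.4 4.0
   vertex 3.6 4.8 4.6
   vertex 1.6 2.6 5.0
  endloop
 endfacet
 facet normal -0.979 -0.158 -0.126
  outer loop
   vertex 0.8 2.0 2.4
   vertex 0.6 5.0 0.2
   vertex 1.0 1.4 1.6
  endloop
 endfacet
 facet normal -0.637 -0.684 0.354
  outer loop
   vertex 0.8 2.0 2.4
   vertex 1.0 1.4 1.6
   vertex 1.6 2.6 5.0
  endloop
 endfacet
 facet normal -0.073 0.242 0.968
  outer loop
   vertex 1.6 3.4 4.8
   vertex 1.6 2.6 5.0
   vertex 3.6 4.8 4.6
  endloop
 endfacet
 facet normal -0.391 0.651 0.651
  outer loop
   vertex 1.6 3.4 4.8
   vertex 3.6 4.8 4.6
   vertex 1.6 4.8 3.4
  endloop
 endfacet
 facet normal -0.905 0.302 0.302
  outer loop
   vertex 1.6 3.4 4.8
   vertex 1.6 4.8 3.4
   vertex 0.6 5.0 0.2
  endloop
 endfacet
 facet normal -0.961 0.120 0.250
  outer loop
   vertex 1.6 3.4 4.8
   vertex 0.6 5.0 0.2
   vertex 0.8 2.0 2.4
  endloop
 endfacet
 facet normal -0.958 0.070 0.279
  outer loop
   vertex 1.6 3.4 4.8
   vertex 0.8 2.0 2.4
   vertex 1.6 2.6 5.0
  endloop
 endfacet
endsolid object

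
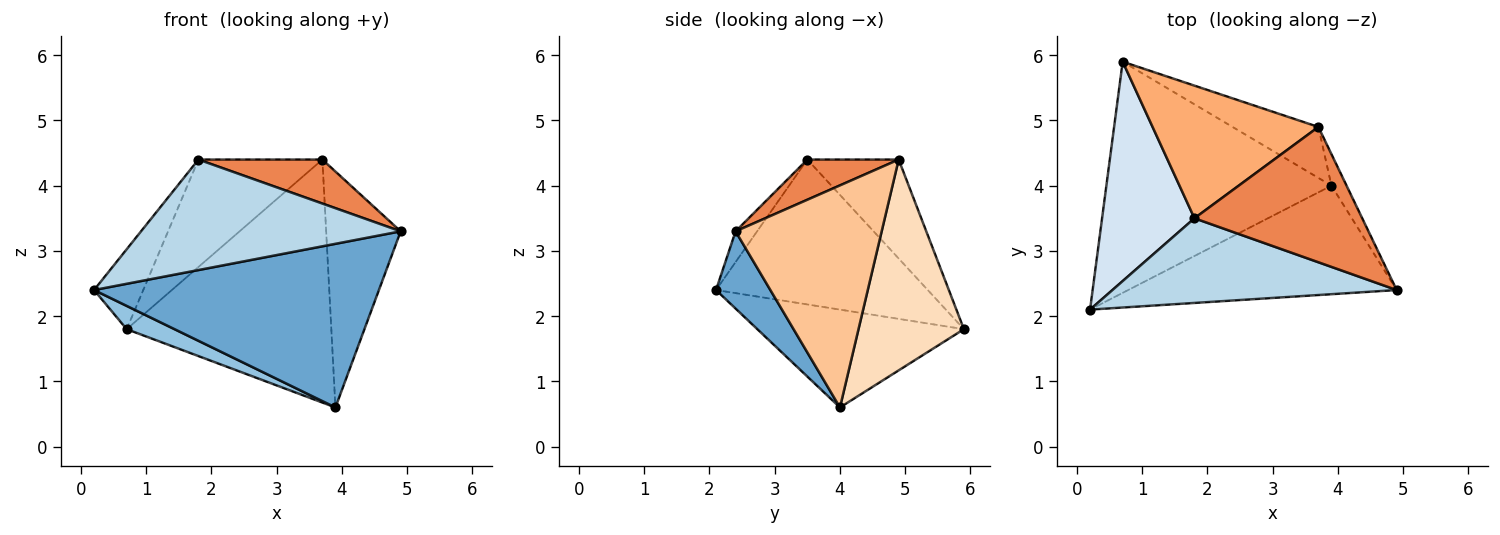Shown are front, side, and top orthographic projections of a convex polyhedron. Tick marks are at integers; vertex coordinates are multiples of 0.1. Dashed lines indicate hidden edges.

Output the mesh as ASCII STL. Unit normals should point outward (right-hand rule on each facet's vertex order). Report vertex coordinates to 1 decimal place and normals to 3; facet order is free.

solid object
 facet normal 0.157 -0.823 -0.546
  outer loop
   vertex 3.9 4.0 0.6
   vertex 4.9 2.4 3.3
   vertex 0.2 2.1 2.4
  endloop
 endfacet
 facet normal -0.397 -0.092 -0.913
  outer loop
   vertex 3.9 4.0 0.6
   vertex 0.2 2.1 2.4
   vertex 0.7 5.9 1.8
  endloop
 endfacet
 facet normal -0.066 -0.792 0.607
  outer loop
   vertex 1.8 3.5 4.4
   vertex 0.2 2.1 2.4
   vertex 4.9 2.4 3.3
  endloop
 endfacet
 facet normal -0.828 0.192 0.528
  outer loop
   vertex 1.8 3.5 4.4
   vertex 0.7 5.9 1.8
   vertex 0.2 2.1 2.4
  endloop
 endfacet
 facet normal 0.222 -0.301 0.927
  outer loop
   vertex 3.7 4.9 4.4
   vertex 1.8 3.5 4.4
   vertex 4.9 2.4 3.3
  endloop
 endfacet
 facet normal -0.421 0.571 0.705
  outer loop
   vertex 3.7 4.9 4.4
   vertex 0.7 5.9 1.8
   vertex 1.8 3.5 4.4
  endloop
 endfacet
 facet normal 0.889 0.453 -0.061
  outer loop
   vertex 3.7 4.9 4.4
   vertex 4.9 2.4 3.3
   vertex 3.9 4.0 0.6
  endloop
 endfacet
 facet normal 0.450 0.874 -0.183
  outer loop
   vertex 3.7 4.9 4.4
   vertex 3.9 4.0 0.6
   vertex 0.7 5.9 1.8
  endloop
 endfacet
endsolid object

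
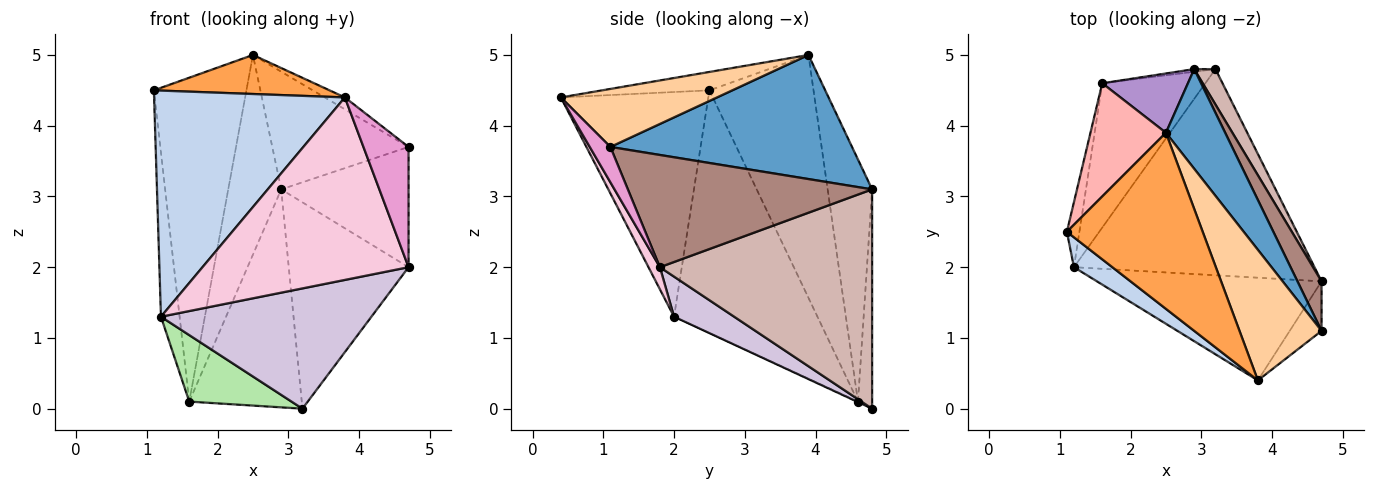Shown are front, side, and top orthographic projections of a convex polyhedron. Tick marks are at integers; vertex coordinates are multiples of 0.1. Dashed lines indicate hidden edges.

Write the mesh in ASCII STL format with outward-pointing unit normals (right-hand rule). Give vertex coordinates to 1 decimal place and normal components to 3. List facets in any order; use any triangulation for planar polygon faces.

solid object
 facet normal 0.804 0.454 0.384
  outer loop
   vertex 2.9 4.8 3.1
   vertex 2.5 3.9 5.0
   vertex 4.7 1.1 3.7
  endloop
 endfacet
 facet normal -0.608 -0.787 0.104
  outer loop
   vertex 3.8 0.4 4.4
   vertex 1.1 2.5 4.5
   vertex 1.2 2.0 1.3
  endloop
 endfacet
 facet normal -0.131 -0.215 0.968
  outer loop
   vertex 3.8 0.4 4.4
   vertex 2.5 3.9 5.0
   vertex 1.1 2.5 4.5
  endloop
 endfacet
 facet normal 0.576 0.074 0.814
  outer loop
   vertex 3.8 0.4 4.4
   vertex 4.7 1.1 3.7
   vertex 2.5 3.9 5.0
  endloop
 endfacet
 facet normal -0.990 0.129 -0.051
  outer loop
   vertex 1.6 4.6 0.1
   vertex 1.2 2.0 1.3
   vertex 1.1 2.5 4.5
  endloop
 endfacet
 facet normal -0.004 -0.418 -0.908
  outer loop
   vertex 1.6 4.6 0.1
   vertex 3.2 4.8 0.0
   vertex 1.2 2.0 1.3
  endloop
 endfacet
 facet normal -0.125 0.992 -0.012
  outer loop
   vertex 1.6 4.6 0.1
   vertex 2.9 4.8 3.1
   vertex 3.2 4.8 0.0
  endloop
 endfacet
 facet normal -0.728 0.647 0.226
  outer loop
   vertex 1.6 4.6 0.1
   vertex 1.1 2.5 4.5
   vertex 2.5 3.9 5.0
  endloop
 endfacet
 facet normal -0.627 0.747 0.222
  outer loop
   vertex 1.6 4.6 0.1
   vertex 2.5 3.9 5.0
   vertex 2.9 4.8 3.1
  endloop
 endfacet
 facet normal 0.142 -0.499 -0.855
  outer loop
   vertex 4.7 1.8 2.0
   vertex 1.2 2.0 1.3
   vertex 3.2 4.8 0.0
  endloop
 endfacet
 facet normal 0.871 0.454 0.187
  outer loop
   vertex 4.7 1.8 2.0
   vertex 2.9 4.8 3.1
   vertex 4.7 1.1 3.7
  endloop
 endfacet
 facet normal 0.868 0.490 0.084
  outer loop
   vertex 4.7 1.8 2.0
   vertex 3.2 4.8 0.0
   vertex 2.9 4.8 3.1
  endloop
 endfacet
 facet normal 0.390 -0.852 -0.351
  outer loop
   vertex 4.7 1.8 2.0
   vertex 4.7 1.1 3.7
   vertex 3.8 0.4 4.4
  endloop
 endfacet
 facet normal 0.048 -0.871 -0.490
  outer loop
   vertex 4.7 1.8 2.0
   vertex 3.8 0.4 4.4
   vertex 1.2 2.0 1.3
  endloop
 endfacet
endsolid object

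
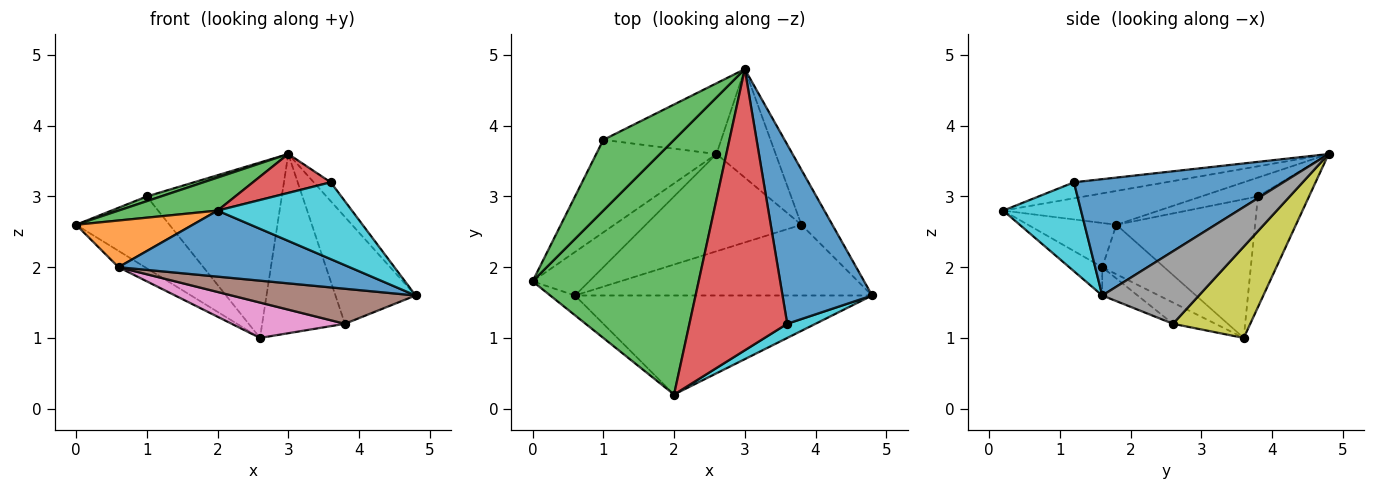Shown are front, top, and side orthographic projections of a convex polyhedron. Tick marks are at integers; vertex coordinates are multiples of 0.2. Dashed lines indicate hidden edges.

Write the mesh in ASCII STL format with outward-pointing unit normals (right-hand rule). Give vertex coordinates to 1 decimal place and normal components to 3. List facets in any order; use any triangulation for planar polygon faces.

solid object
 facet normal 0.791 0.064 0.609
  outer loop
   vertex 3.6 1.2 3.2
   vertex 4.8 1.6 1.6
   vertex 3.0 4.8 3.6
  endloop
 endfacet
 facet normal -0.634 0.272 -0.724
  outer loop
   vertex 0.6 1.6 2.0
   vertex 0.0 1.8 2.6
   vertex 2.6 3.6 1.0
  endloop
 endfacet
 facet normal -0.257 -0.064 0.964
  outer loop
   vertex 1.0 3.8 3.0
   vertex 0.0 1.8 2.6
   vertex 3.0 4.8 3.6
  endloop
 endfacet
 facet normal -0.673 0.453 -0.584
  outer loop
   vertex 1.0 3.8 3.0
   vertex 2.6 3.6 1.0
   vertex 0.0 1.8 2.6
  endloop
 endfacet
 facet normal -0.332 0.875 -0.353
  outer loop
   vertex 1.0 3.8 3.0
   vertex 3.0 4.8 3.6
   vertex 2.6 3.6 1.0
  endloop
 endfacet
 facet normal -0.085 -0.442 -0.893
  outer loop
   vertex 3.8 2.6 1.2
   vertex 4.8 1.6 1.6
   vertex 0.6 1.6 2.0
  endloop
 endfacet
 facet normal -0.127 -0.339 -0.932
  outer loop
   vertex 3.8 2.6 1.2
   vertex 0.6 1.6 2.0
   vertex 2.6 3.6 1.0
  endloop
 endfacet
 facet normal 0.731 0.606 -0.312
  outer loop
   vertex 3.8 2.6 1.2
   vertex 3.0 4.8 3.6
   vertex 4.8 1.6 1.6
  endloop
 endfacet
 facet normal 0.624 0.668 -0.404
  outer loop
   vertex 3.8 2.6 1.2
   vertex 2.6 3.6 1.0
   vertex 3.0 4.8 3.6
  endloop
 endfacet
 facet normal 0.495 -0.855 0.157
  outer loop
   vertex 2.0 0.2 2.8
   vertex 4.8 1.6 1.6
   vertex 3.6 1.2 3.2
  endloop
 endfacet
 facet normal -0.079 -0.553 -0.829
  outer loop
   vertex 2.0 0.2 2.8
   vertex 0.6 1.6 2.0
   vertex 4.8 1.6 1.6
  endloop
 endfacet
 facet normal -0.572 -0.755 -0.320
  outer loop
   vertex 2.0 0.2 2.8
   vertex 0.0 1.8 2.6
   vertex 0.6 1.6 2.0
  endloop
 endfacet
 facet normal -0.198 -0.126 0.972
  outer loop
   vertex 2.0 0.2 2.8
   vertex 3.0 4.8 3.6
   vertex 0.0 1.8 2.6
  endloop
 endfacet
 facet normal -0.160 -0.135 0.978
  outer loop
   vertex 2.0 0.2 2.8
   vertex 3.6 1.2 3.2
   vertex 3.0 4.8 3.6
  endloop
 endfacet
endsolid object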